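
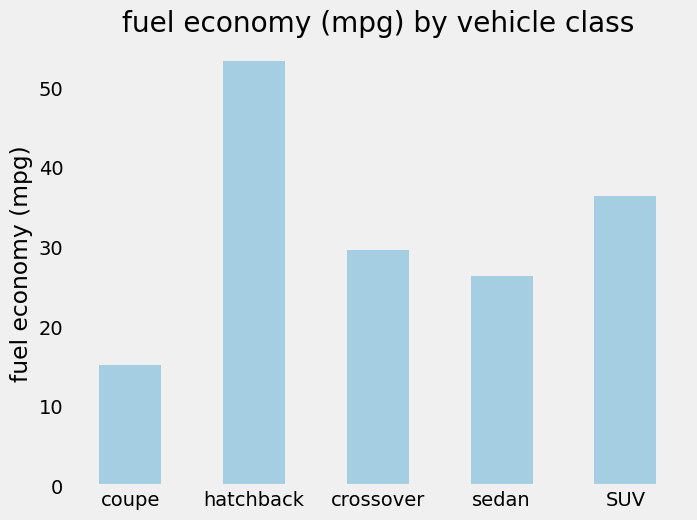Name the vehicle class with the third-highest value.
crossover

Top 4: hatchback ≈ 55, SUV ≈ 35, crossover ≈ 30, sedan ≈ 25.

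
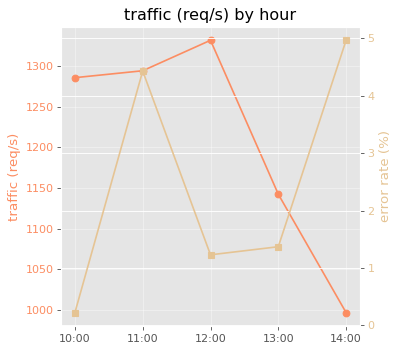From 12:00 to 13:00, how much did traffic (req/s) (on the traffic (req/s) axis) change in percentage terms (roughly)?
≈ -14.8%

12:00 ≈ 1350, 13:00 ≈ 1150; (1150 − 1350) / 1350 ≈ -14.8%.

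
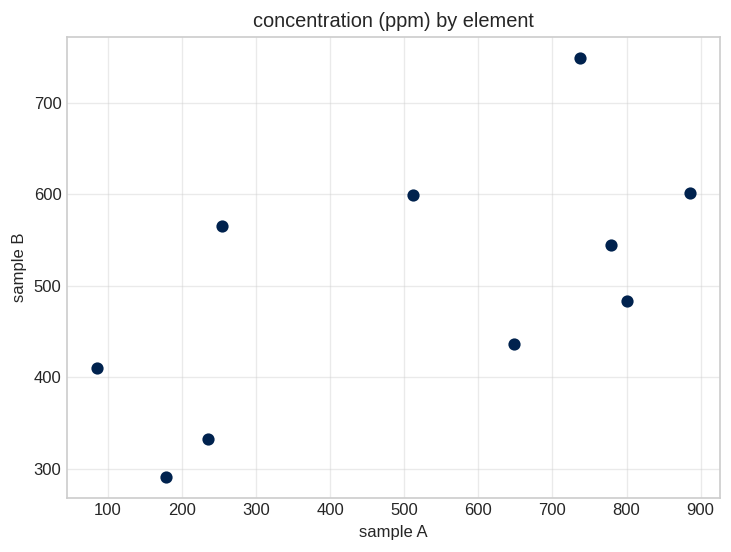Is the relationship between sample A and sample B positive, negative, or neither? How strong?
Points are positively correlated; moderate (|r| ≈ 0.6).

positive, moderate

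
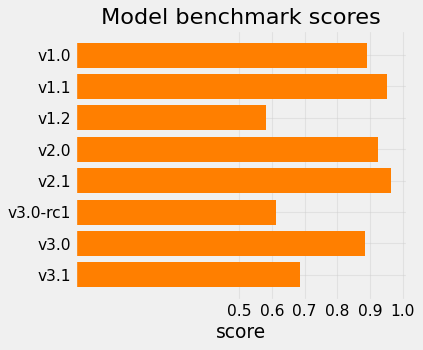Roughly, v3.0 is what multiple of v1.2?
≈ 1.5×

v3.0 ≈ 0.9, v1.2 ≈ 0.6; 0.9/0.6 ≈ 1.5.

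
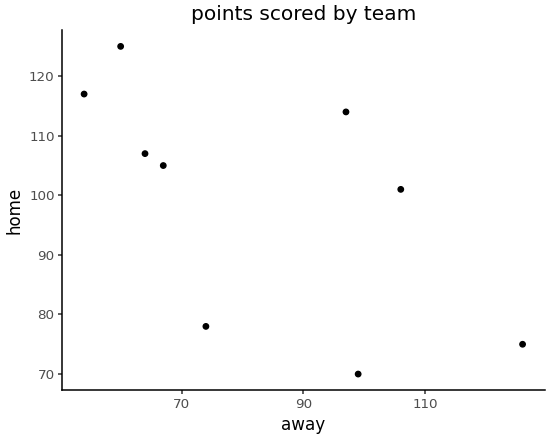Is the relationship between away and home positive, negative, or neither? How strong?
negative, moderate

Points are negatively correlated; moderate (|r| ≈ 0.6).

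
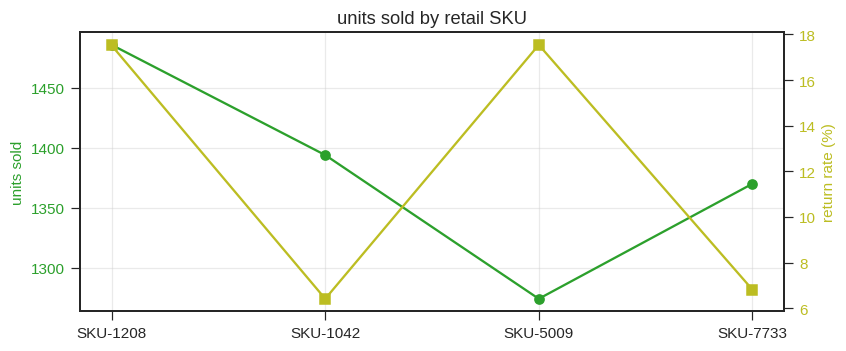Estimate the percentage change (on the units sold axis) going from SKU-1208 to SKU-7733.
≈ -8.1%

SKU-1208 ≈ 1480, SKU-7733 ≈ 1360; (1360 − 1480) / 1480 ≈ -8.1%.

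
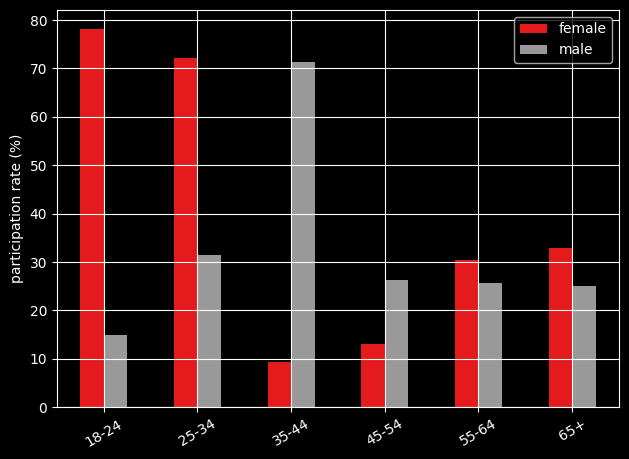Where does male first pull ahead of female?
35-44

25-34: male ≈ 30 vs female ≈ 70 (not yet); 35-44: male ≈ 70 vs female ≈ 10 (first crossover).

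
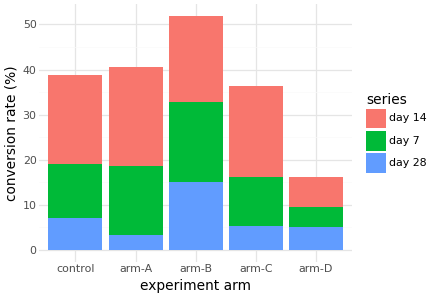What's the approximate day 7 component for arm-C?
day 7 top ≈ 15, bottom ≈ 5; segment ≈ 10.

≈ 10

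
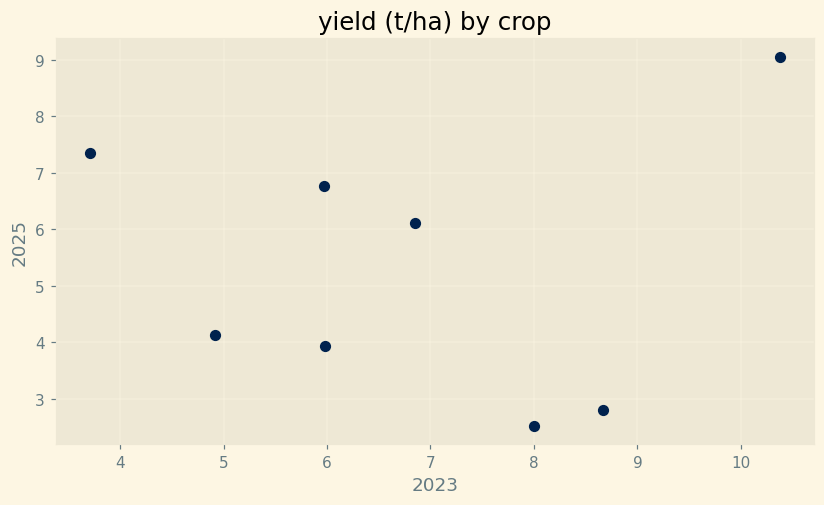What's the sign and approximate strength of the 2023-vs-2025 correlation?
Points are roughly uncorrelated; weak (|r| ≈ 0.0).

no clear correlation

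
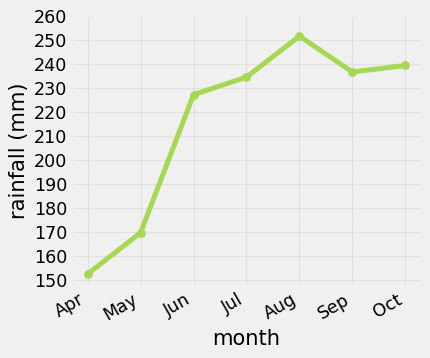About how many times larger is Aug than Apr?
≈ 1.67×

Aug ≈ 250, Apr ≈ 150; 250/150 ≈ 1.67.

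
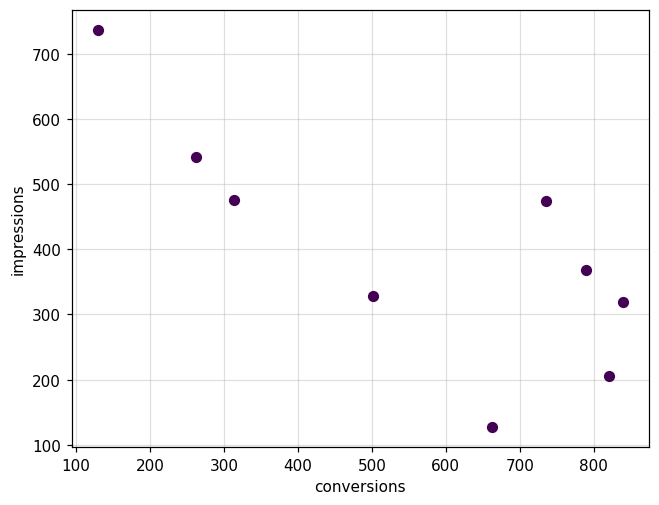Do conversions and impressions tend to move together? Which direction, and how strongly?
negative, strong

Points are negatively correlated; strong (|r| ≈ 0.8).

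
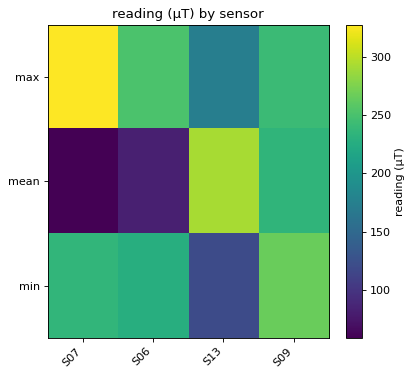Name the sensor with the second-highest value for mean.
Top 3 for mean: S13 ≈ 300, S09 ≈ 225, S06 ≈ 75.

S09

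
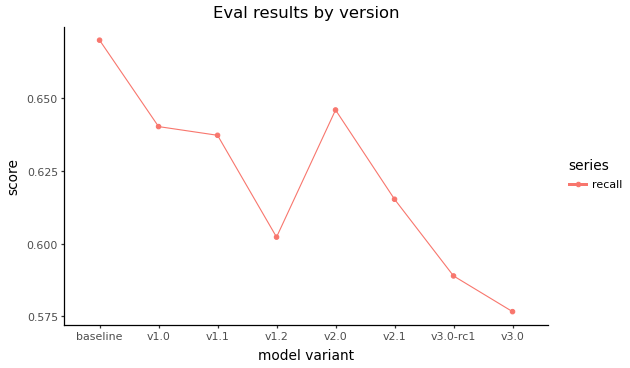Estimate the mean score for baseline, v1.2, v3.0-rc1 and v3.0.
(0.67 + 0.60 + 0.59 + 0.58) / 4 ≈ 0.61.

≈ 0.61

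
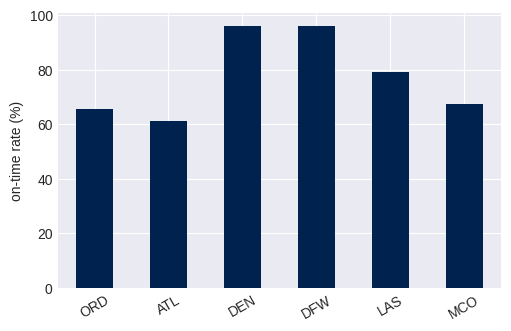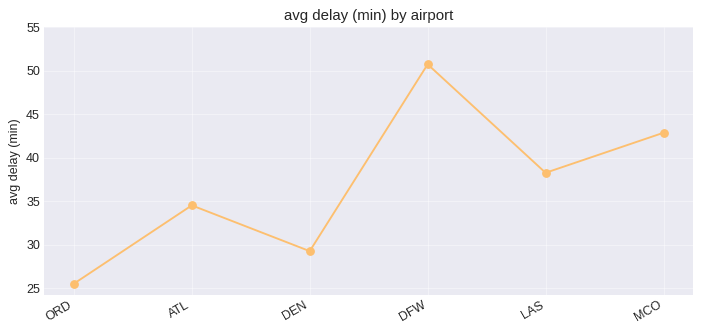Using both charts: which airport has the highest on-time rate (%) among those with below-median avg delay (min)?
DEN

Chart 2 median avg delay (min) ≈ 35; below-median airports: ORD, ATL, DEN. Among those, DEN has the highest on-time rate (%) (≈ 100).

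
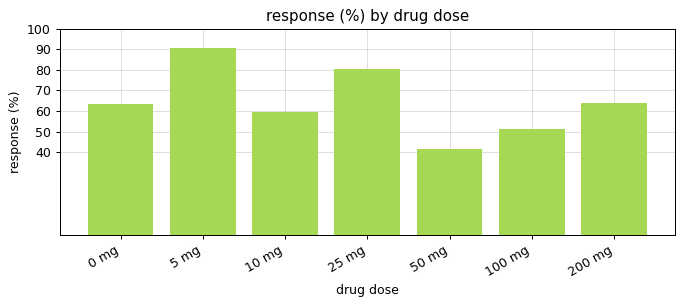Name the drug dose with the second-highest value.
Top 3: 5 mg ≈ 90, 25 mg ≈ 80, 200 mg ≈ 60.

25 mg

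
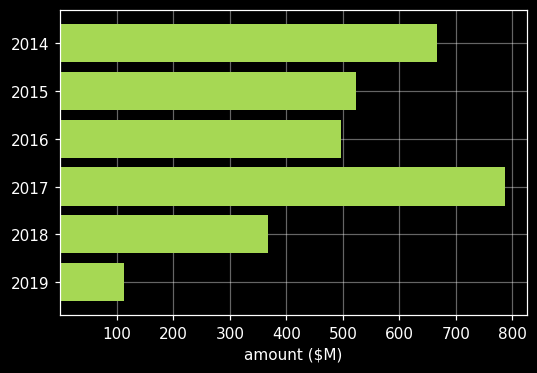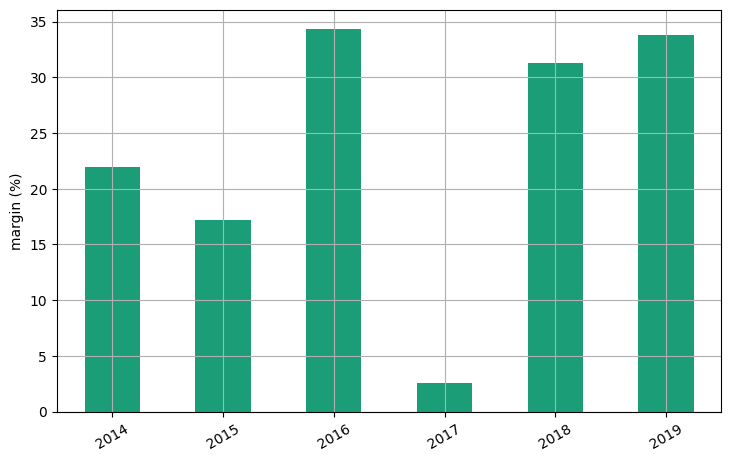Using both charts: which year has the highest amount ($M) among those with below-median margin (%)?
Chart 2 median margin (%) ≈ 25; below-median years: 2014, 2015, 2017. Among those, 2017 has the highest amount ($M) (≈ 800).

2017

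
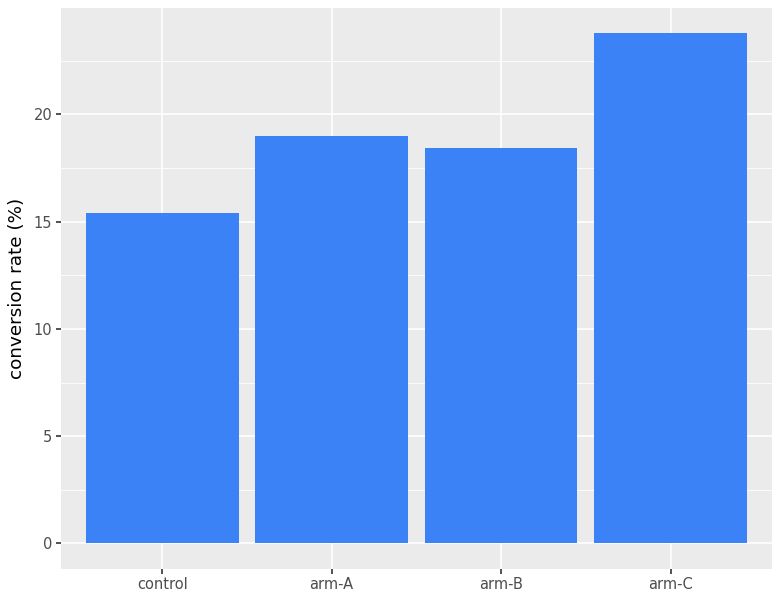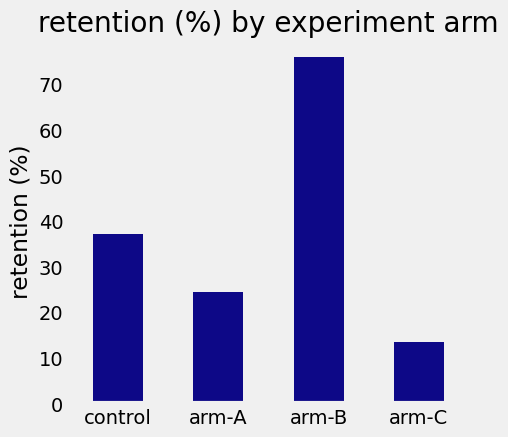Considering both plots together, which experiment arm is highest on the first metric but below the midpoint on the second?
Chart 2 median retention (%) ≈ 30; below-median experiment arms: arm-A, arm-C. Among those, arm-C has the highest conversion rate (%) (≈ 25).

arm-C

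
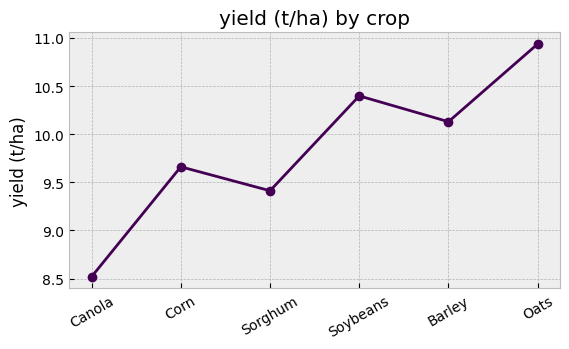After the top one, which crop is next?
Soybeans

Top 3: Oats ≈ 11.0, Soybeans ≈ 10.5, Barley ≈ 10.0.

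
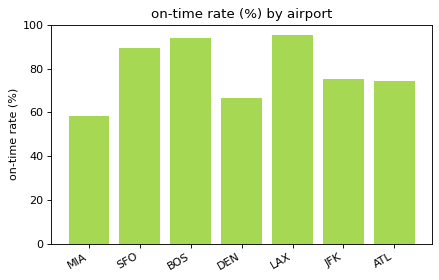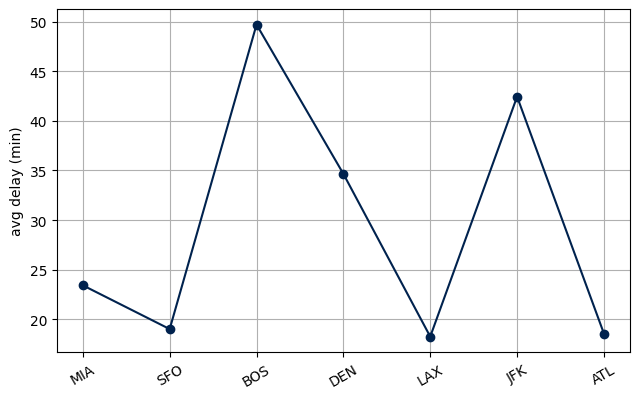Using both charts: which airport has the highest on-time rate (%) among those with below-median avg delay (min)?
LAX

Chart 2 median avg delay (min) ≈ 25; below-median airports: SFO, LAX, ATL. Among those, LAX has the highest on-time rate (%) (≈ 100).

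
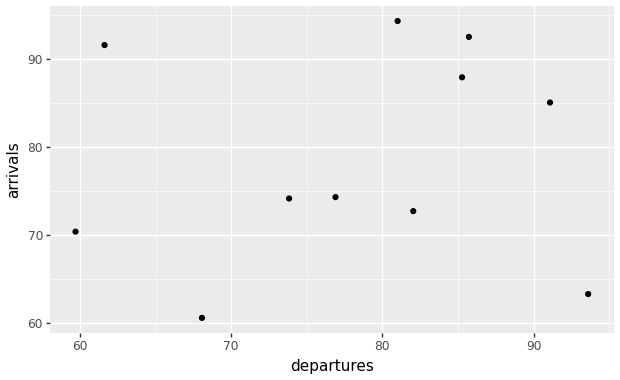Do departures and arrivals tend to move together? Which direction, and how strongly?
Points are roughly uncorrelated; weak (|r| ≈ 0.1).

no clear correlation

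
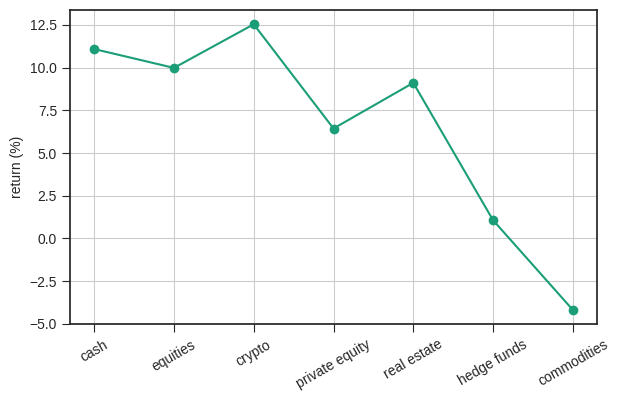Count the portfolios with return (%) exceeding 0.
Above 0: cash, equities, crypto, private equity, real estate, hedge funds.

6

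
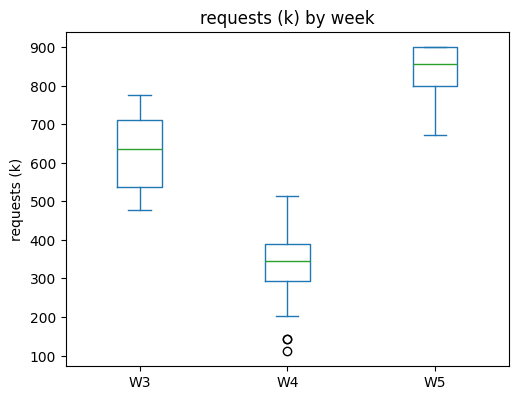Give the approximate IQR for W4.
Q3 ≈ 400, Q1 ≈ 300; IQR ≈ 100.

≈ 100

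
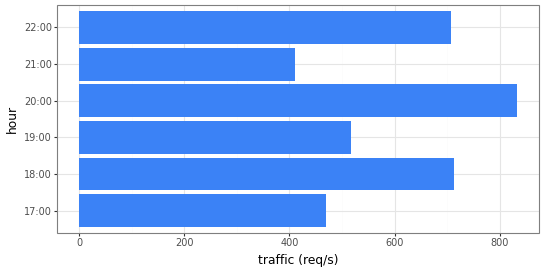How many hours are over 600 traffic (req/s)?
Above 600: 18:00, 20:00, 22:00.

3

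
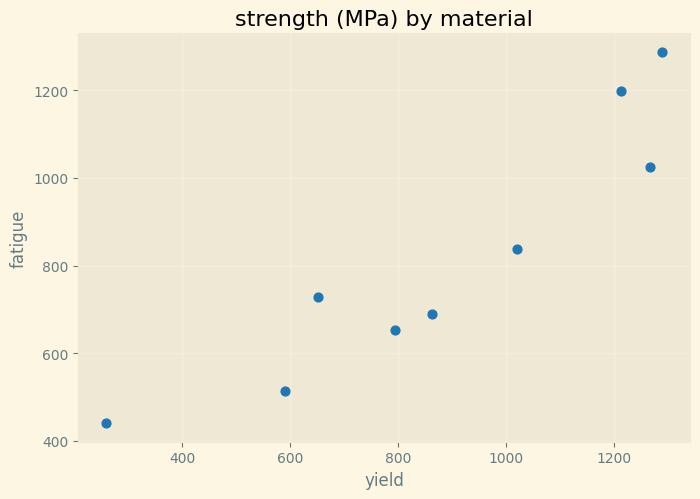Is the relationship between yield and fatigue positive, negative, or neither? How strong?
positive, strong

Points are positively correlated; strong (|r| ≈ 0.9).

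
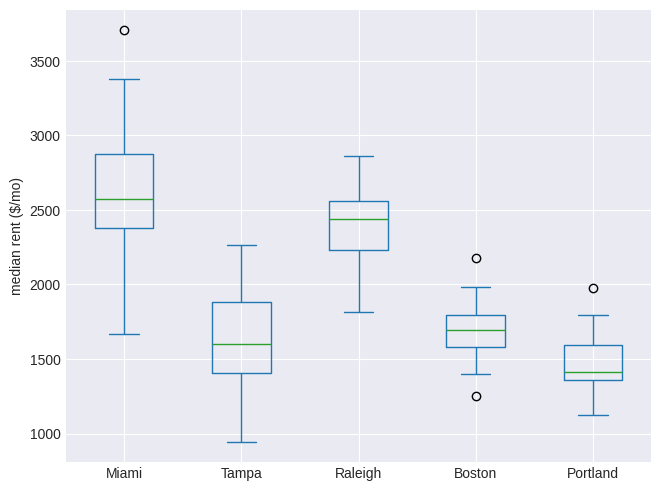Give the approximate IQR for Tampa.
Q3 ≈ 1900, Q1 ≈ 1400; IQR ≈ 500.

≈ 500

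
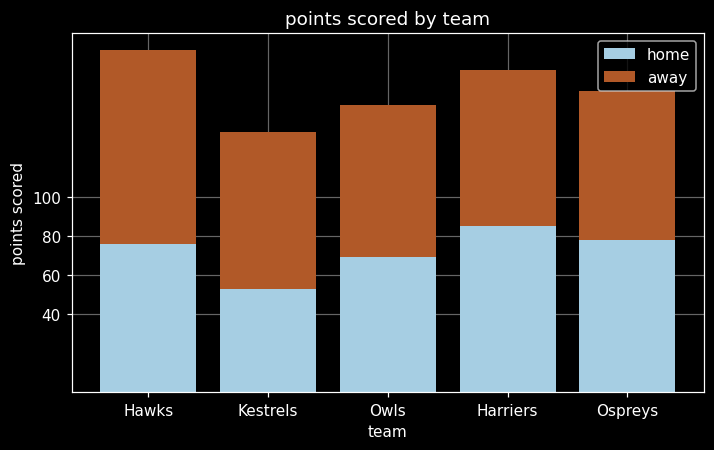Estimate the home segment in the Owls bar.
≈ 60

home top ≈ 60, bottom ≈ 0; segment ≈ 60.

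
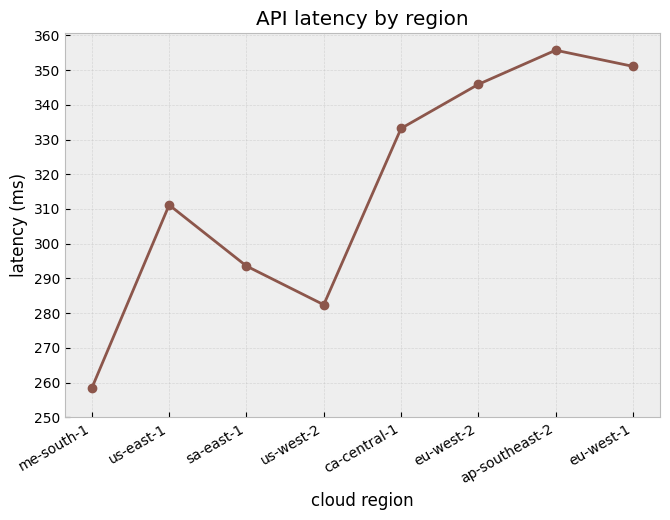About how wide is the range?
≈ 100

Max ap-southeast-2 ≈ 360, min me-south-1 ≈ 260; range ≈ 100.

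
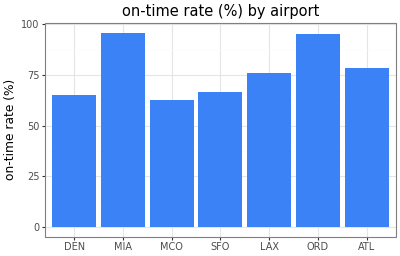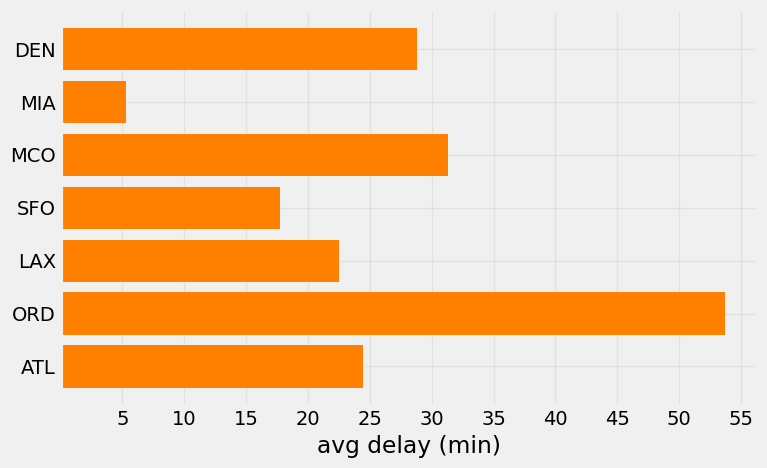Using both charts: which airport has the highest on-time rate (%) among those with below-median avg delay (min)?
Chart 2 median avg delay (min) ≈ 25; below-median airports: MIA, SFO, LAX. Among those, MIA has the highest on-time rate (%) (≈ 100).

MIA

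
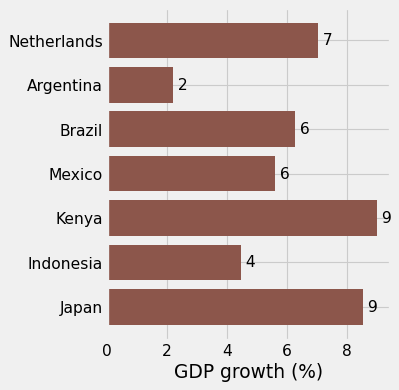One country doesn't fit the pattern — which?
Argentina

Argentina ≈ 2; the rest sit between ≈ 4 and ≈ 9.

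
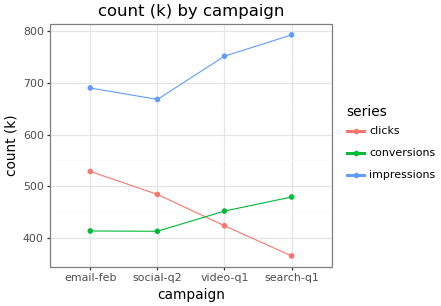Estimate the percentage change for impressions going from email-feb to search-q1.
≈ +14.3%

email-feb ≈ 700, search-q1 ≈ 800; (800 − 700) / 700 ≈ +14.3%.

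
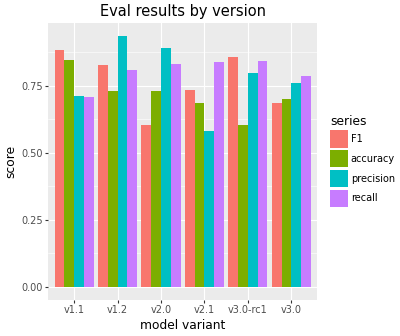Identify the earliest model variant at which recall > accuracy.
v1.2

v1.1: recall ≈ 0.7 vs accuracy ≈ 0.8 (not yet); v1.2: recall ≈ 0.8 vs accuracy ≈ 0.7 (first crossover).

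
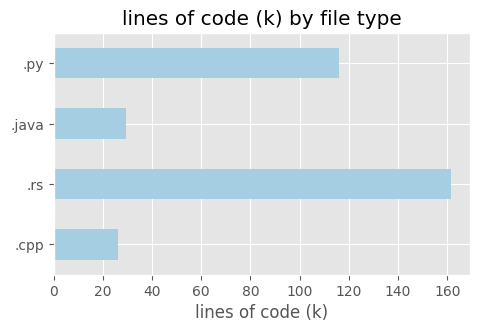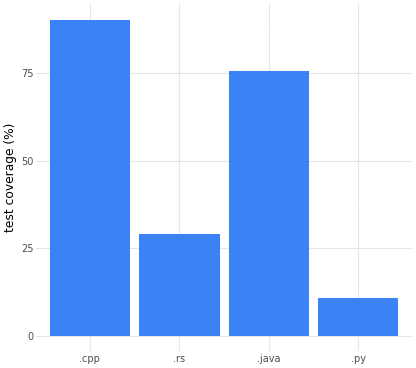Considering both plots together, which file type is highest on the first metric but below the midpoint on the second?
Chart 2 median test coverage (%) ≈ 50; below-median file types: .rs, .py. Among those, .rs has the highest lines of code (k) (≈ 160).

.rs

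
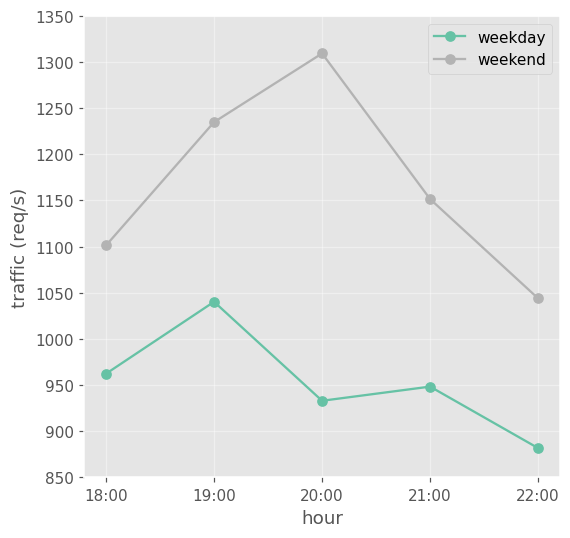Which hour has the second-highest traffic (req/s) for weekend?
Top 3 for weekend: 20:00 ≈ 1300, 19:00 ≈ 1250, 21:00 ≈ 1150.

19:00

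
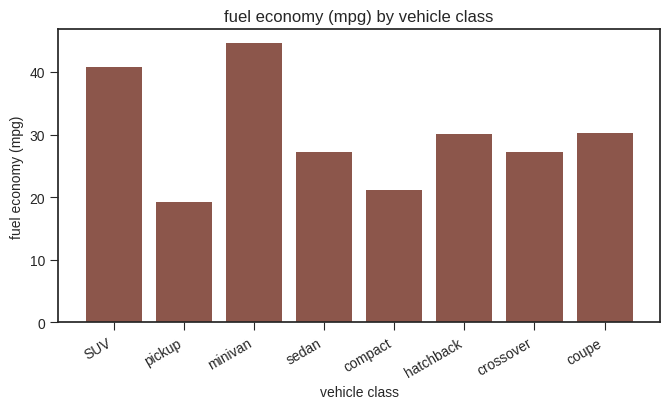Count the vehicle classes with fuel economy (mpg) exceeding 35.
2

Above 35: SUV, minivan.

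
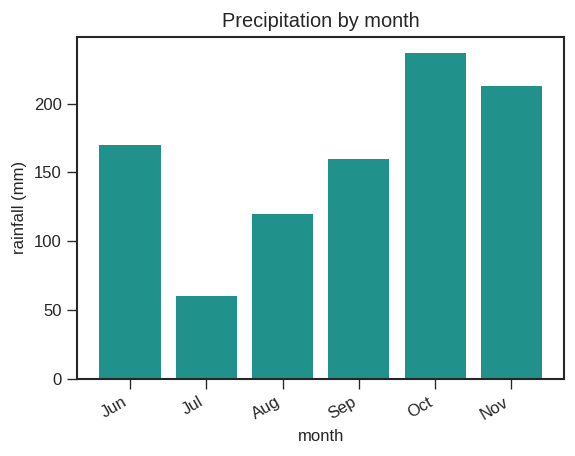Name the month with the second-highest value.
Top 3: Oct ≈ 240, Nov ≈ 220, Jun ≈ 160.

Nov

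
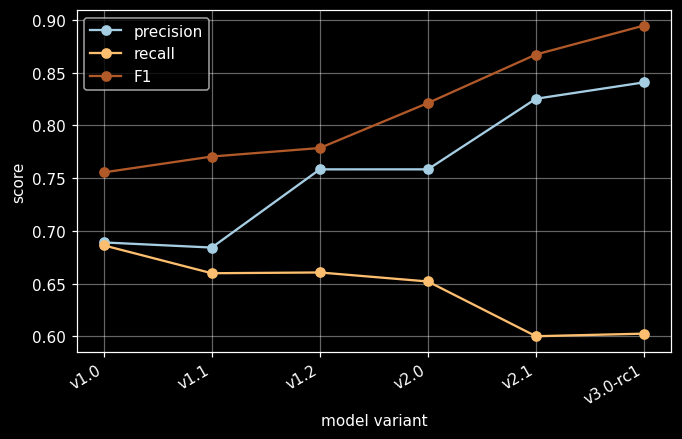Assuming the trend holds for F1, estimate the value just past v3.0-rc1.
Last three: 0.80, 0.85, 0.90 → slope ≈ 0.05/step → next ≈ 0.95.

≈ 0.95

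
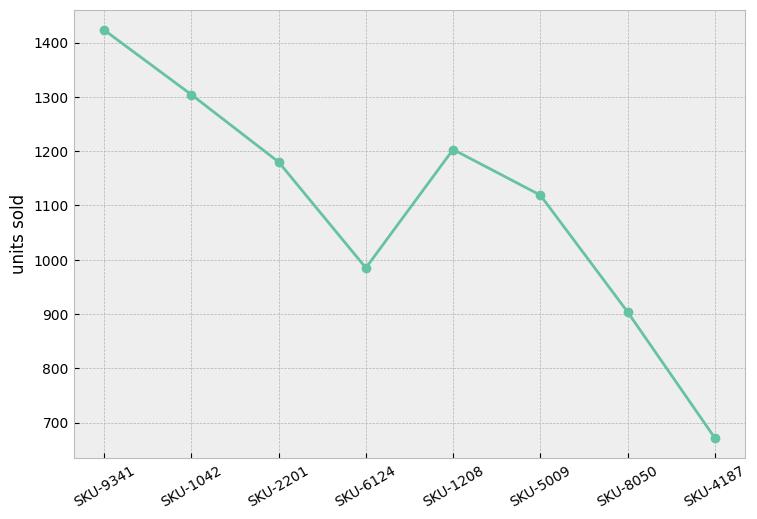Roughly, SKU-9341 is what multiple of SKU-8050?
≈ 1.56×

SKU-9341 ≈ 1400, SKU-8050 ≈ 900; 1400/900 ≈ 1.56.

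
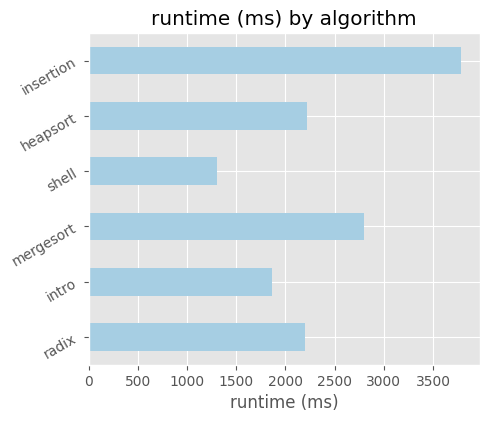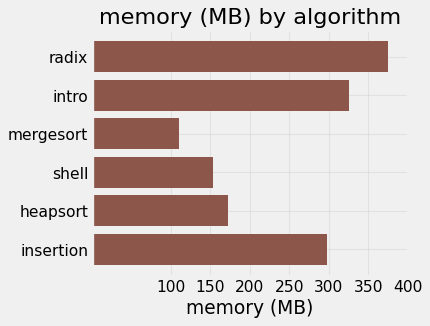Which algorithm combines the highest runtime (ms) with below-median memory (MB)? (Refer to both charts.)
Chart 2 median memory (MB) ≈ 250; below-median algorithms: mergesort, shell, heapsort. Among those, mergesort has the highest runtime (ms) (≈ 3000).

mergesort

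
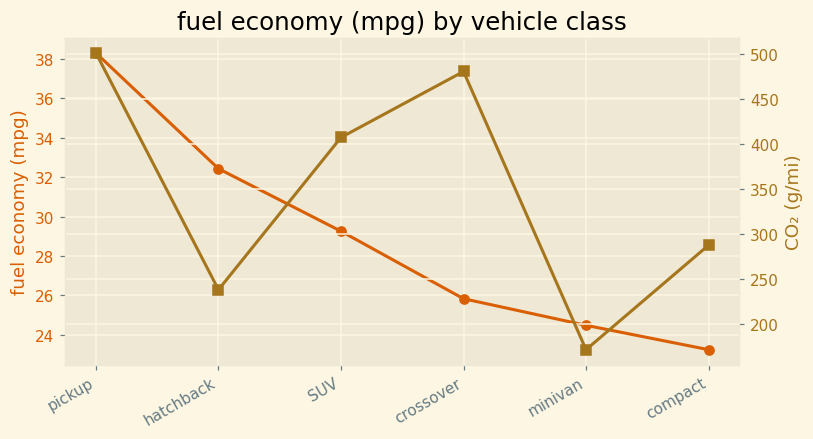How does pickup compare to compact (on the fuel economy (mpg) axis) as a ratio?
≈ 1.58×

pickup ≈ 38, compact ≈ 24; 38/24 ≈ 1.58.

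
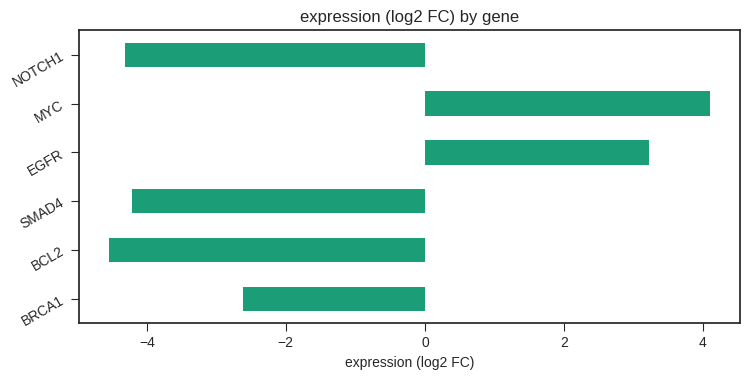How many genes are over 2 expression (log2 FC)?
Above 2: EGFR, MYC.

2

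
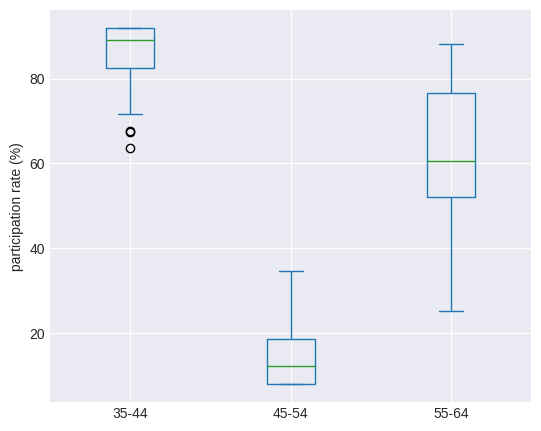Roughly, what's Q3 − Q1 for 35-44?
Q3 ≈ 90, Q1 ≈ 80; IQR ≈ 10.

≈ 10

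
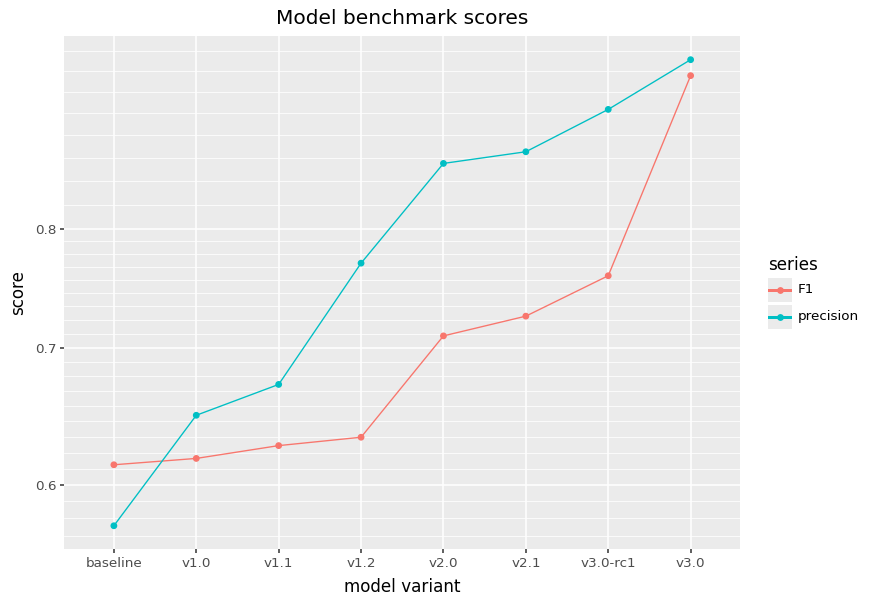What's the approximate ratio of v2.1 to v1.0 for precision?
v2.1 ≈ 0.85, v1.0 ≈ 0.65; 0.85/0.65 ≈ 1.31.

≈ 1.31×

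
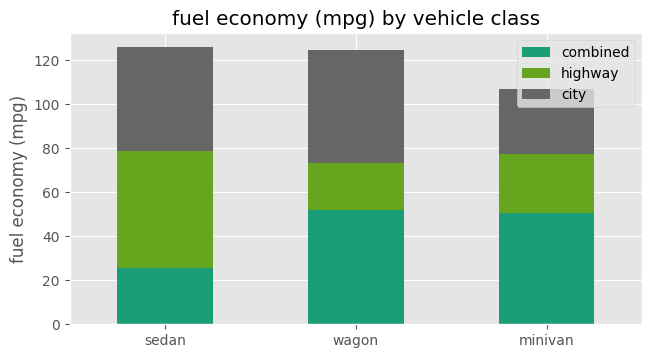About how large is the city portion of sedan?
city top ≈ 120, bottom ≈ 80; segment ≈ 40.

≈ 40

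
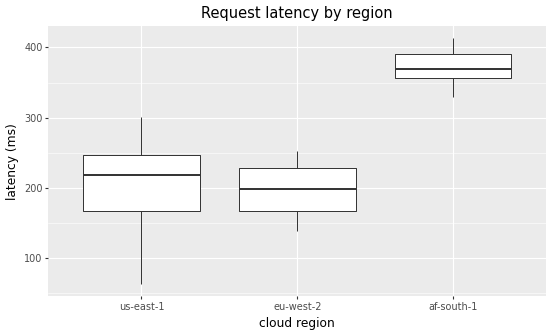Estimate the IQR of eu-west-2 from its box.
Q3 ≈ 220, Q1 ≈ 160; IQR ≈ 60.

≈ 60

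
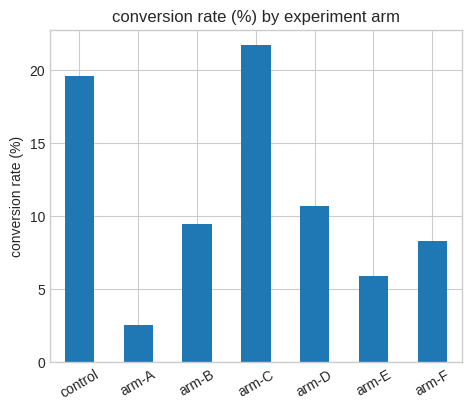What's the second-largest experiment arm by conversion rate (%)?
control

Top 3: arm-C ≈ 22, control ≈ 20, arm-D ≈ 10.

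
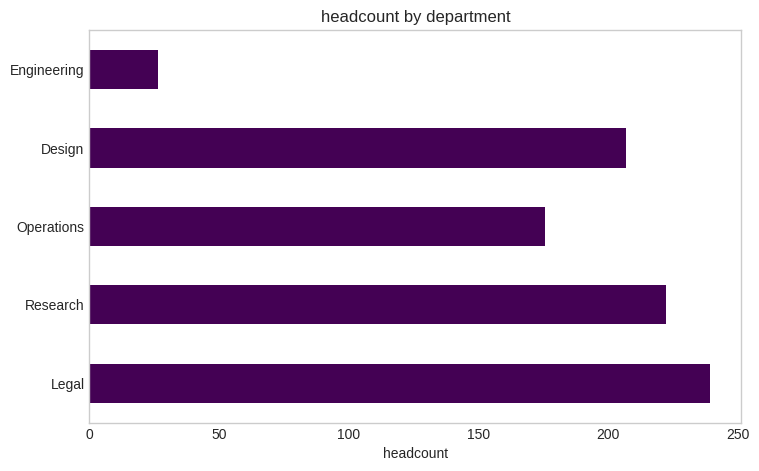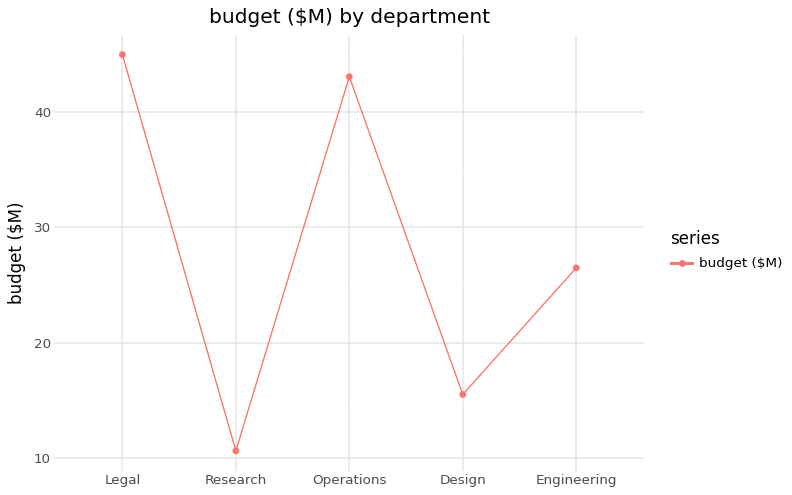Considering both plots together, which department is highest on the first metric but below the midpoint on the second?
Research

Chart 2 median budget ($M) ≈ 25; below-median departments: Research, Design. Among those, Research has the highest headcount (≈ 225).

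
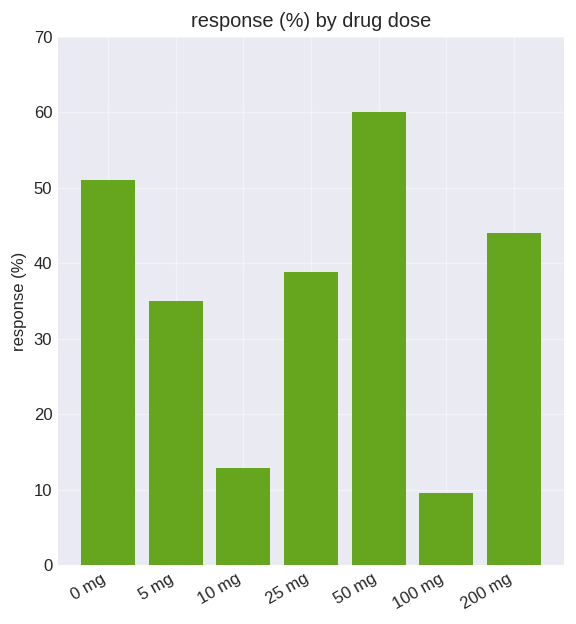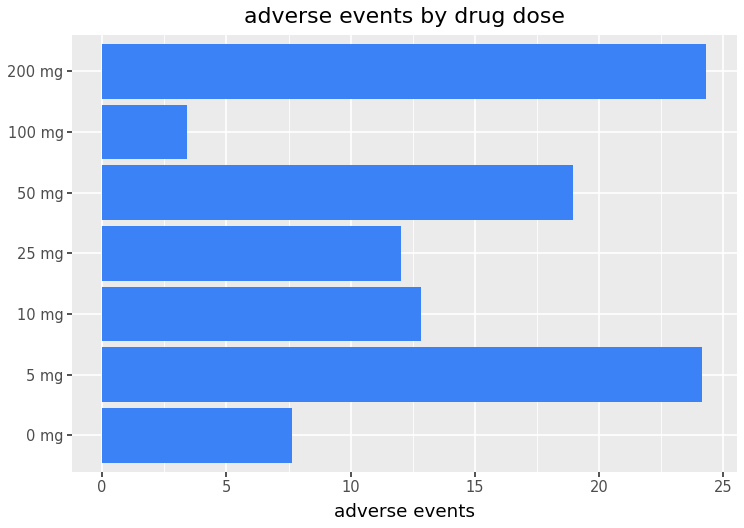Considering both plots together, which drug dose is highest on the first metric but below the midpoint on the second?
Chart 2 median adverse events ≈ 15; below-median drug doses: 0 mg, 25 mg, 100 mg. Among those, 0 mg has the highest response (%) (≈ 50).

0 mg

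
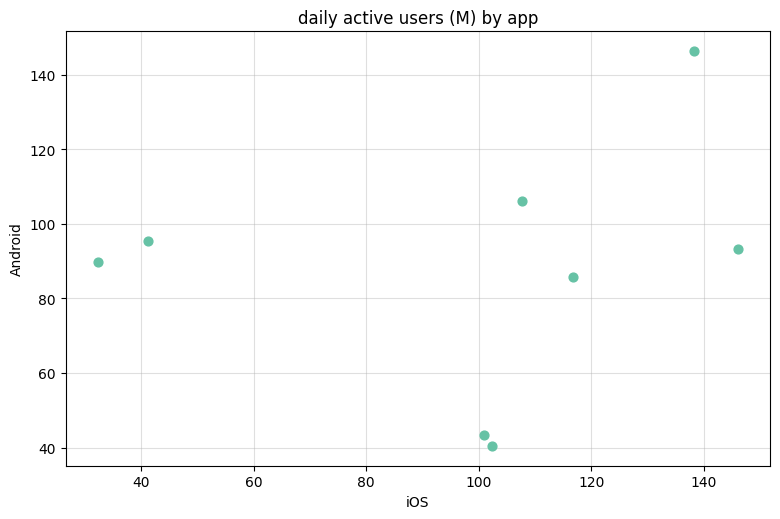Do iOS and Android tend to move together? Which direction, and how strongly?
Points are roughly uncorrelated; weak (|r| ≈ 0.2).

no clear correlation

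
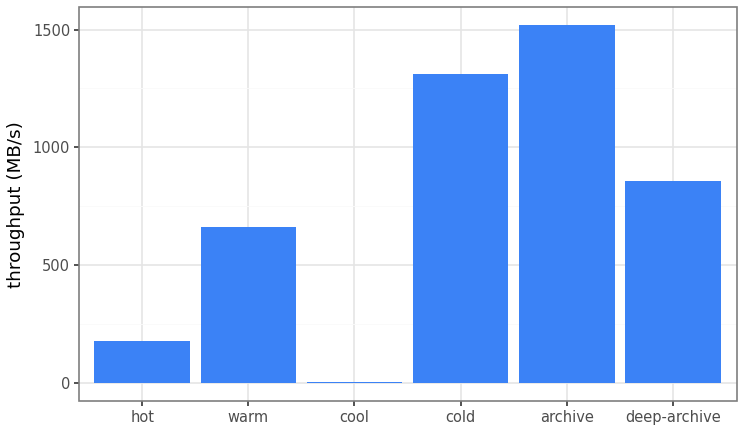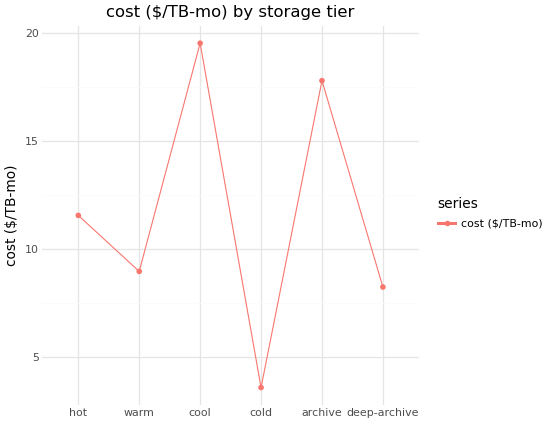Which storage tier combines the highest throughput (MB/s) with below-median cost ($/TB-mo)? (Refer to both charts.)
cold

Chart 2 median cost ($/TB-mo) ≈ 10; below-median storage tiers: warm, cold, deep-archive. Among those, cold has the highest throughput (MB/s) (≈ 1400).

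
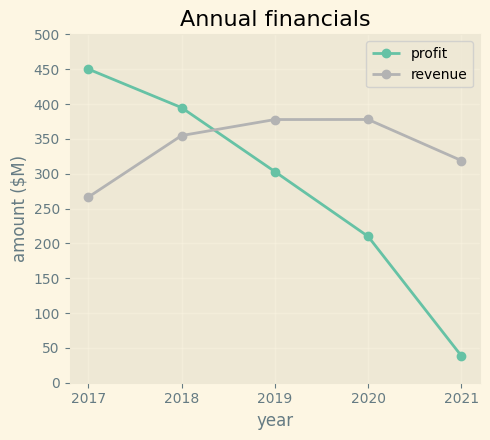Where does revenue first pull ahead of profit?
2018: revenue ≈ 350 vs profit ≈ 400 (not yet); 2019: revenue ≈ 400 vs profit ≈ 300 (first crossover).

2019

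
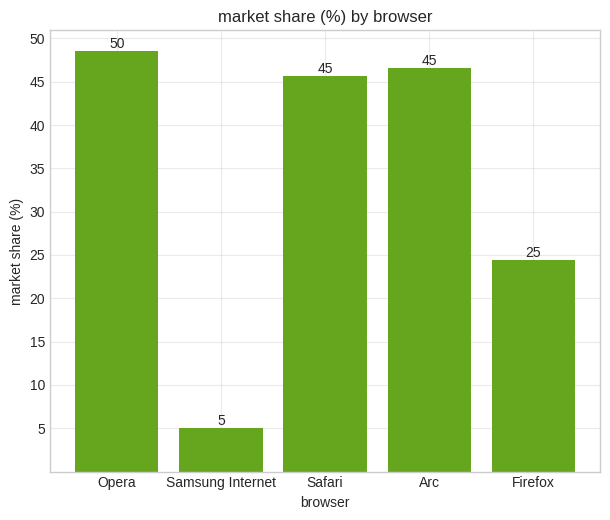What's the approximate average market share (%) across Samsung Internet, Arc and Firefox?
≈ 25

(5 + 45 + 25) / 3 ≈ 25.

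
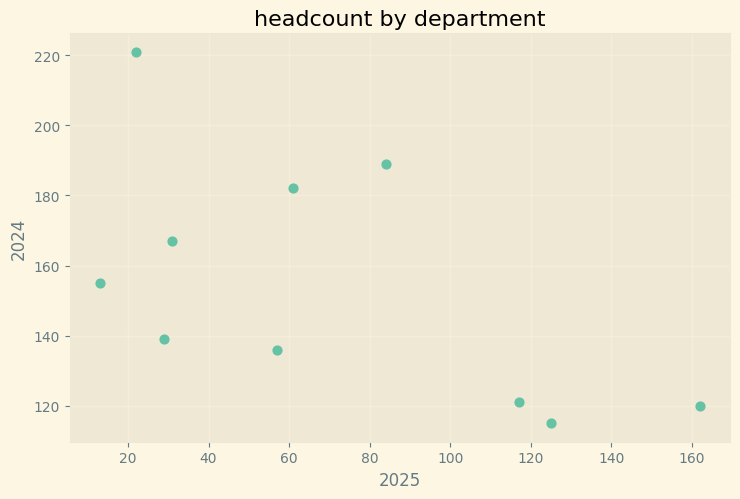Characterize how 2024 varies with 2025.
negative, moderate

Points are negatively correlated; moderate (|r| ≈ 0.6).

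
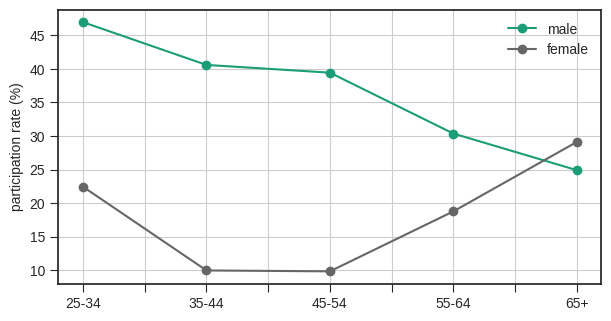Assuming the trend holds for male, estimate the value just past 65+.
Last three: 40, 30, 25 → slope ≈ -7.5/step → next ≈ 17.5.

≈ 17.5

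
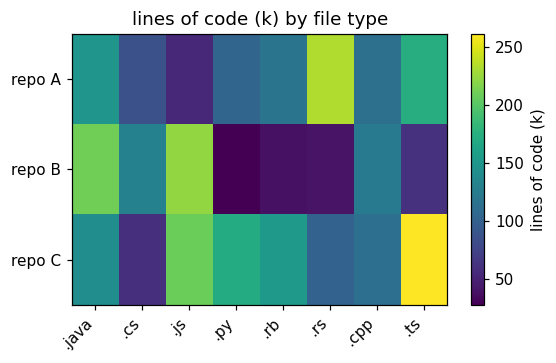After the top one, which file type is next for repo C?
.js

Top 3 for repo C: .ts ≈ 260, .js ≈ 200, .py ≈ 180.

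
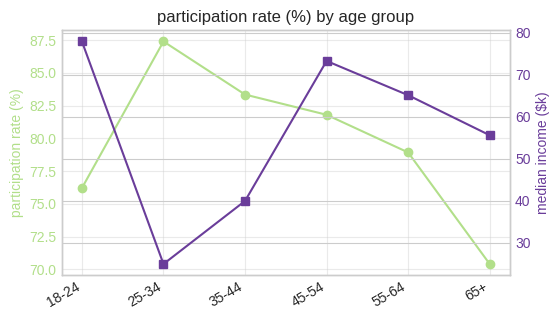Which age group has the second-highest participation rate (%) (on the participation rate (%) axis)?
Top 3 (on the participation rate (%) axis): 25-34 ≈ 88, 35-44 ≈ 84, 45-54 ≈ 82.

35-44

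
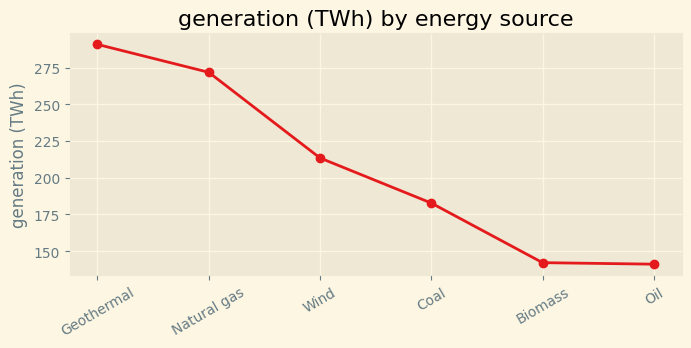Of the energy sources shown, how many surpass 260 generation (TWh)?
2

Above 260: Geothermal, Natural gas.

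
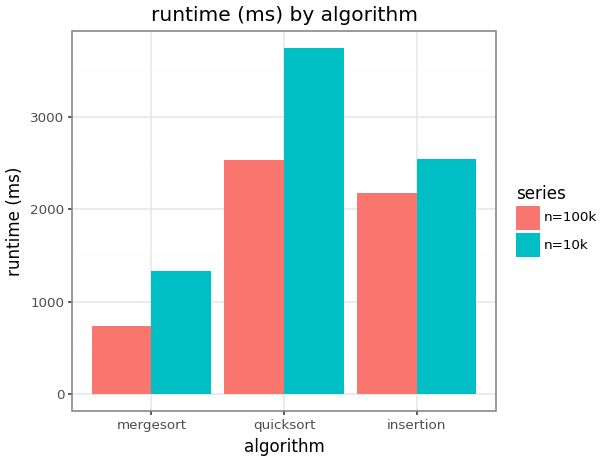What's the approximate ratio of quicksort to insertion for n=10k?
quicksort ≈ 3500, insertion ≈ 2500; 3500/2500 ≈ 1.4.

≈ 1.4×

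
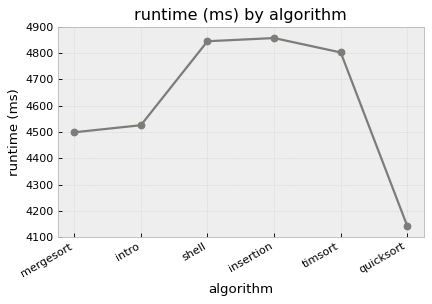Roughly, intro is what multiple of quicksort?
intro ≈ 4500, quicksort ≈ 4100; 4500/4100 ≈ 1.1.

≈ 1.1×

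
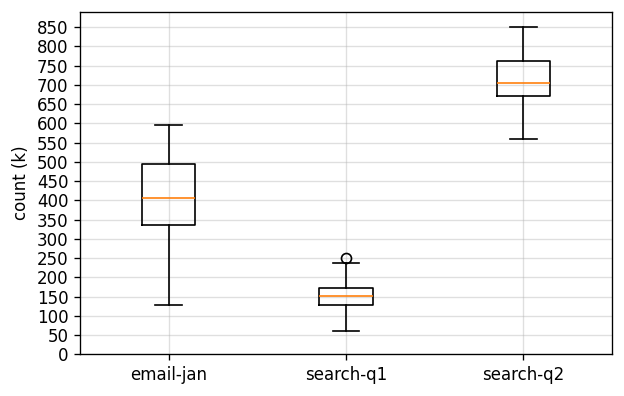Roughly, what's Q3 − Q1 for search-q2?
≈ 100

Q3 ≈ 750, Q1 ≈ 650; IQR ≈ 100.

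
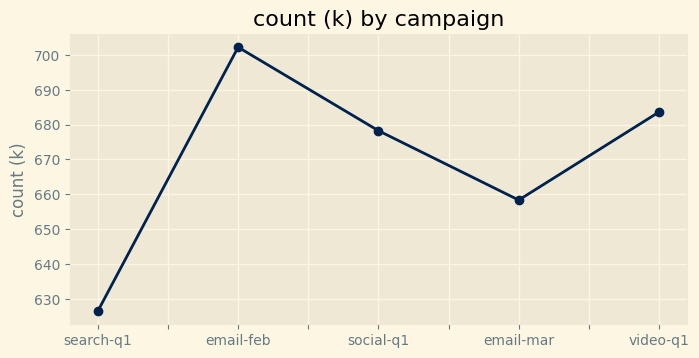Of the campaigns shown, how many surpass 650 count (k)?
4

Above 650: email-feb, social-q1, email-mar, video-q1.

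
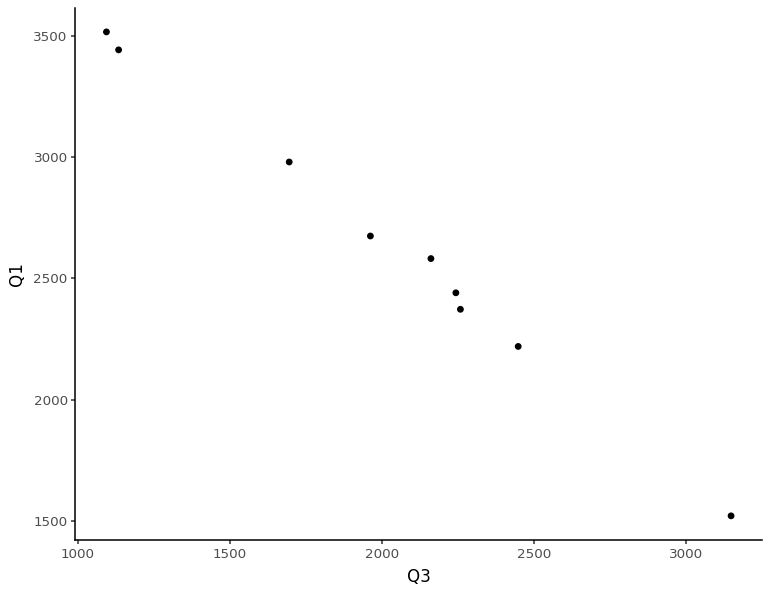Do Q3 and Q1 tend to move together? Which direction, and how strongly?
Points are negatively correlated; strong (|r| ≈ 1.0).

negative, strong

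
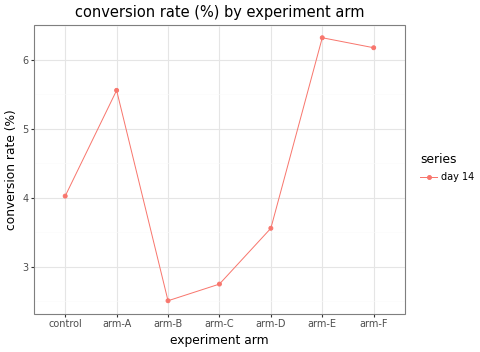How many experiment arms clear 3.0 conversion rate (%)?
5

Above 3.0: control, arm-A, arm-D, arm-E, arm-F.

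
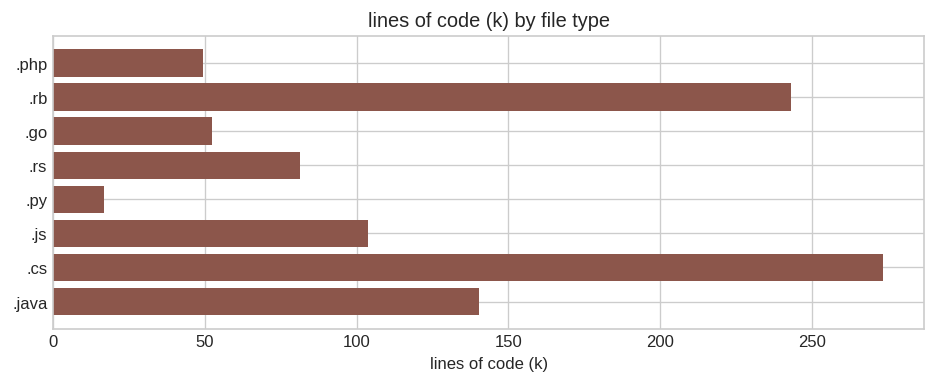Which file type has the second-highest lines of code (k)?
.rb

Top 3: .cs ≈ 275, .rb ≈ 250, .java ≈ 150.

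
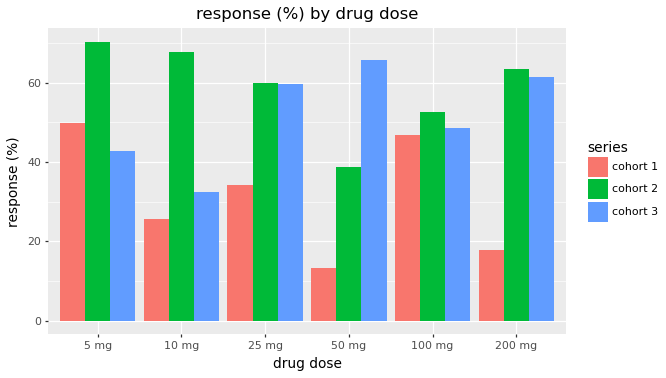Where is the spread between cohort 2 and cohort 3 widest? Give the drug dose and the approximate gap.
10 mg: cohort 2 ≈ 70, cohort 3 ≈ 30 → gap ≈ 40. Next-largest (5 mg) is only ≈ 30.

10 mg, ≈ 40 %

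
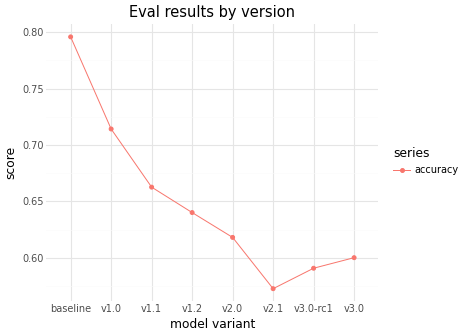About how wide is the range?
Max baseline ≈ 0.80, min v2.1 ≈ 0.58; range ≈ 0.22.

≈ 0.22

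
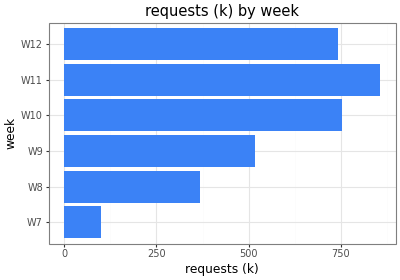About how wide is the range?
Max W11 ≈ 900, min W7 ≈ 100; range ≈ 800.

≈ 800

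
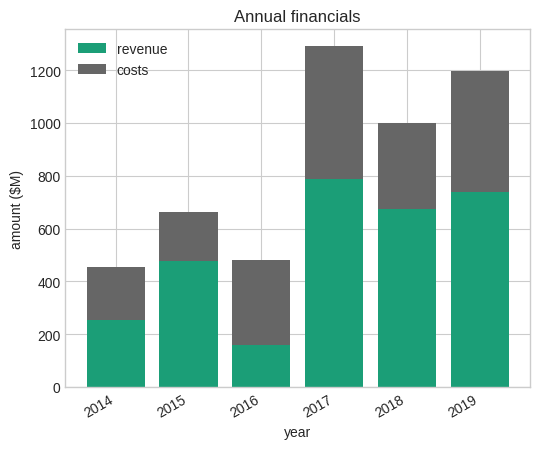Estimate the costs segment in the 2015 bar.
costs top ≈ 600, bottom ≈ 400; segment ≈ 200.

≈ 200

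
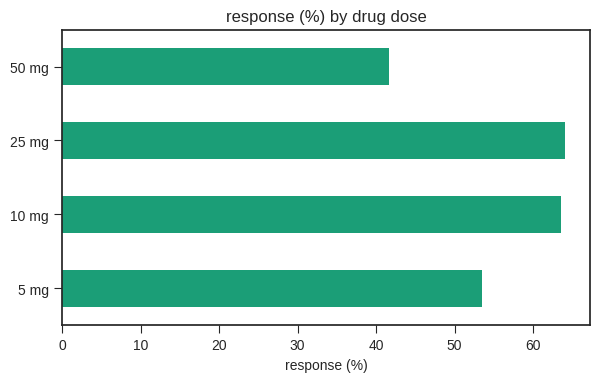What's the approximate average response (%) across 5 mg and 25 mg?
(50 + 60) / 2 ≈ 55.

≈ 55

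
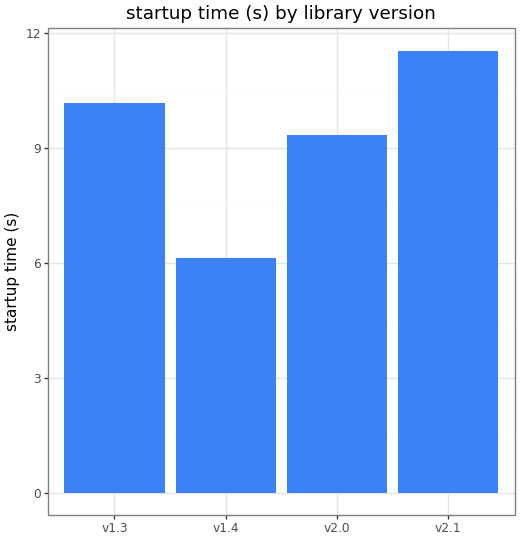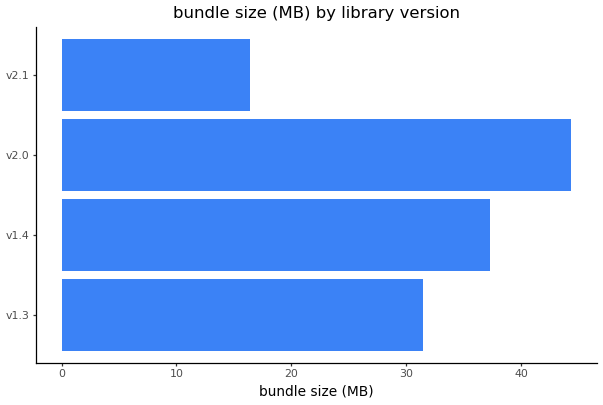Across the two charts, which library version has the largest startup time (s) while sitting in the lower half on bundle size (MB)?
v2.1

Chart 2 median bundle size (MB) ≈ 35; below-median library versions: v1.3, v2.1. Among those, v2.1 has the highest startup time (s) (≈ 12).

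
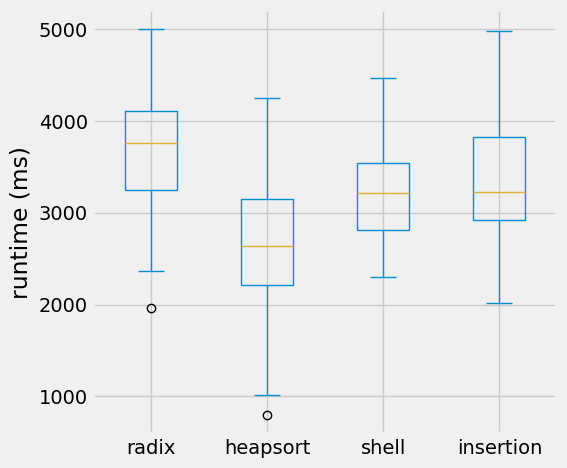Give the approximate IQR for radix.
≈ 800

Q3 ≈ 4100, Q1 ≈ 3300; IQR ≈ 800.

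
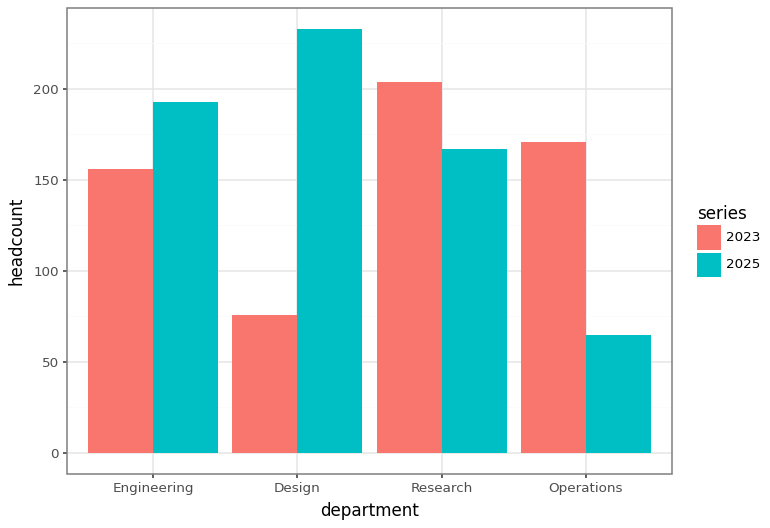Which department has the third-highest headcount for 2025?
Top 4 for 2025: Design ≈ 240, Engineering ≈ 200, Research ≈ 160, Operations ≈ 60.

Research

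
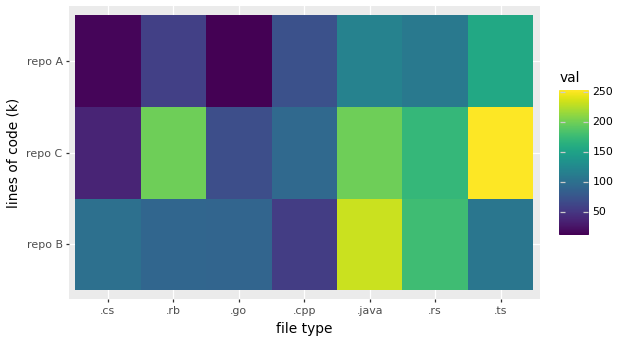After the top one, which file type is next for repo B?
.rs

Top 3 for repo B: .java ≈ 240, .rs ≈ 180, .ts ≈ 100.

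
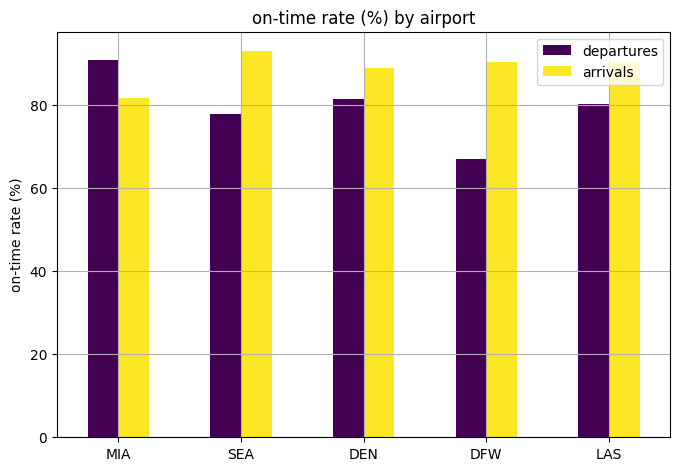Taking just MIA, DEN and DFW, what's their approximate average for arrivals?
≈ 87

(80 + 90 + 90) / 3 ≈ 87.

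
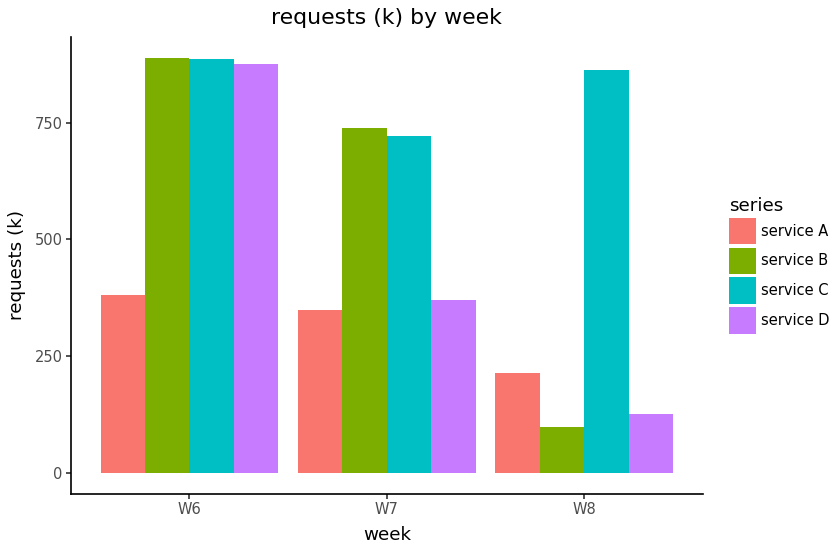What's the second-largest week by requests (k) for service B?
Top 3 for service B: W6 ≈ 900, W7 ≈ 700, W8 ≈ 100.

W7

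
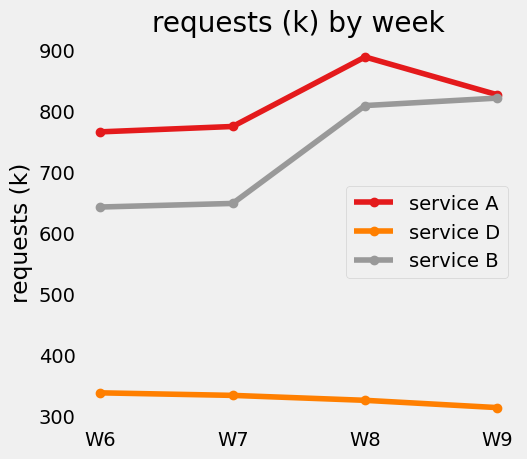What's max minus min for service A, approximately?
≈ 150

Max W8 ≈ 900, min W6 ≈ 750; range ≈ 150.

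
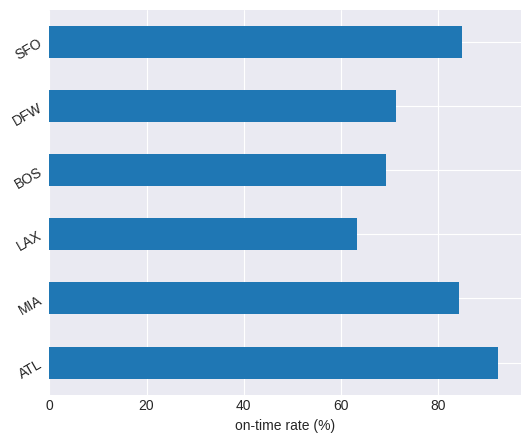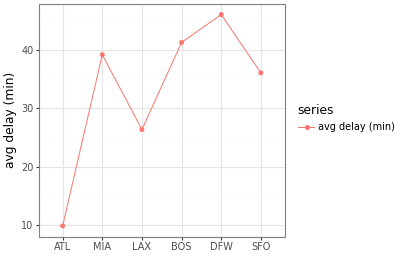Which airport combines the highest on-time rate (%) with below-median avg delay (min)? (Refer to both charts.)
Chart 2 median avg delay (min) ≈ 40; below-median airports: ATL, LAX, SFO. Among those, ATL has the highest on-time rate (%) (≈ 90).

ATL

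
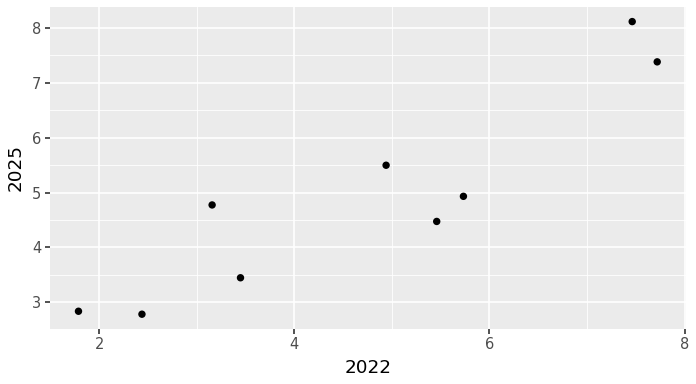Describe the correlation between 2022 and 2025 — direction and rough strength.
positive, strong

Points are positively correlated; strong (|r| ≈ 0.9).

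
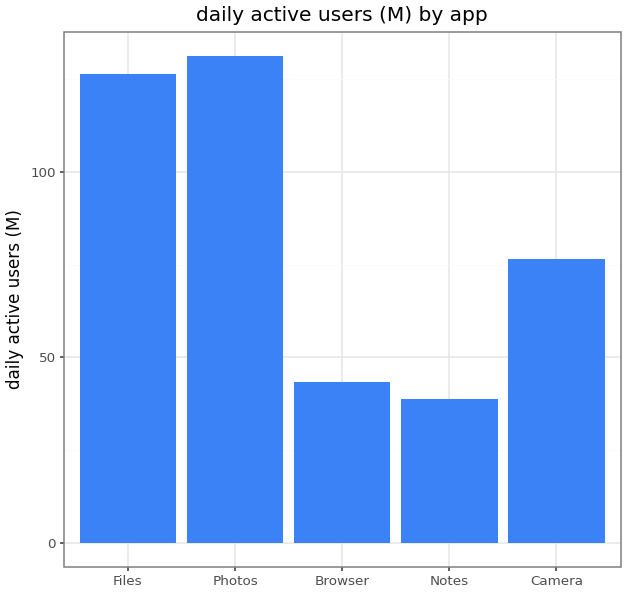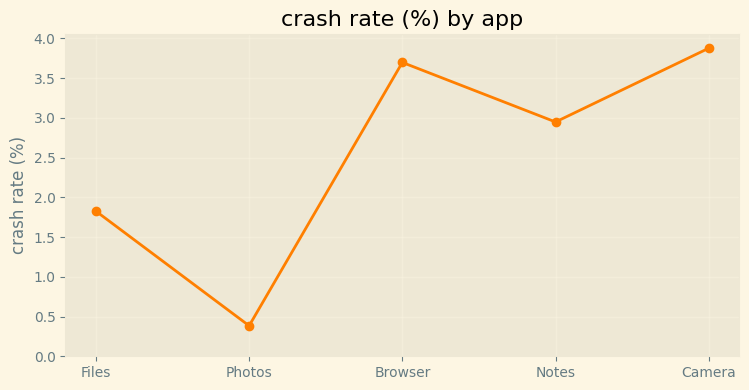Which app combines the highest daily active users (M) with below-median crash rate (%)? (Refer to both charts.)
Chart 2 median crash rate (%) ≈ 3; below-median apps: Files, Photos. Among those, Photos has the highest daily active users (M) (≈ 140).

Photos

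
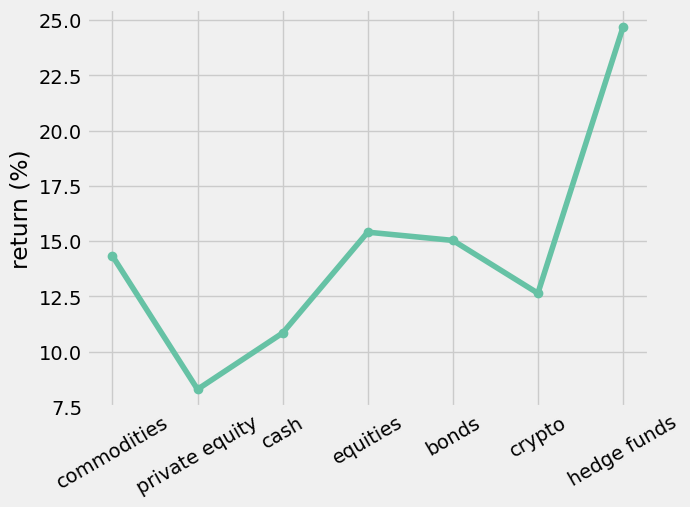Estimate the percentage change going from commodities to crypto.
commodities ≈ 14, crypto ≈ 12; (12 − 14) / 14 ≈ -14.3%.

≈ -14.3%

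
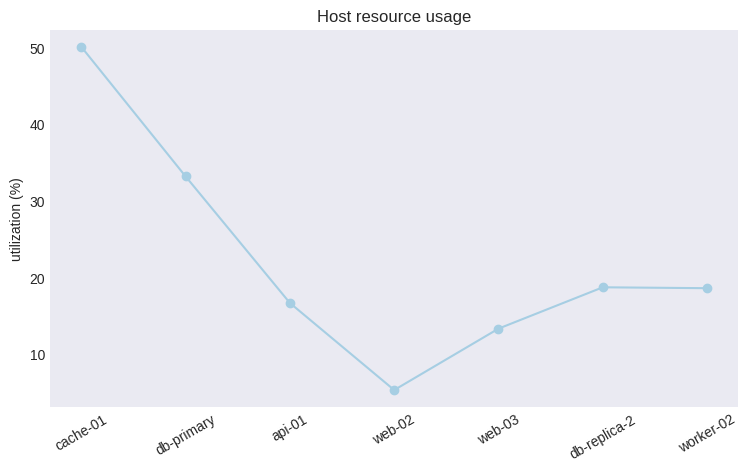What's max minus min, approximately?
Max cache-01 ≈ 50, min web-02 ≈ 5; range ≈ 45.

≈ 45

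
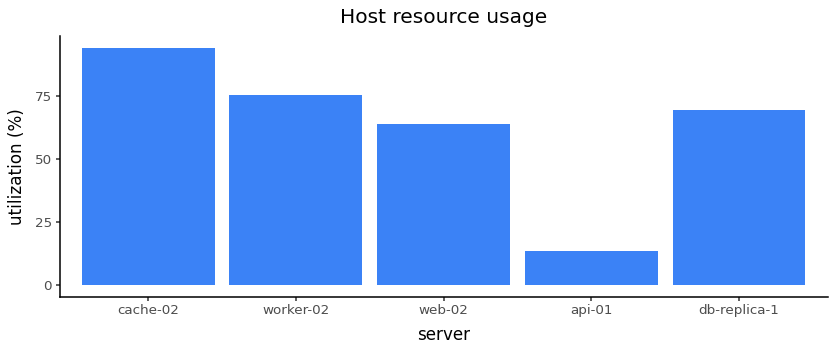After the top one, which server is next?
worker-02

Top 3: cache-02 ≈ 90, worker-02 ≈ 80, db-replica-1 ≈ 70.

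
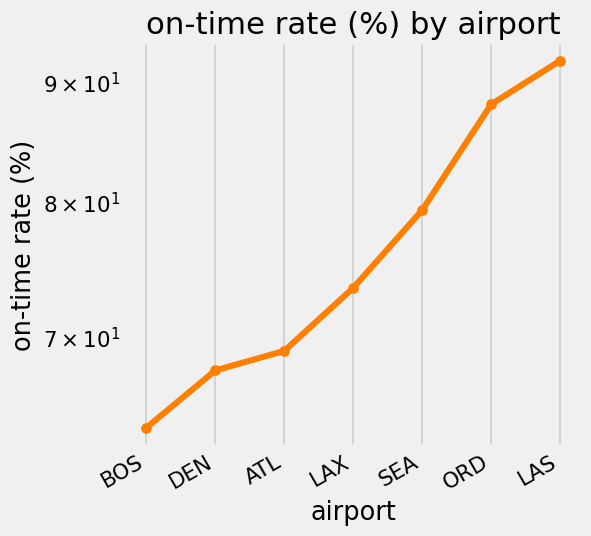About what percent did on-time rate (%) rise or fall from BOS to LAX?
≈ +15.4%

BOS ≈ 65, LAX ≈ 75; (75 − 65) / 65 ≈ +15.4%.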